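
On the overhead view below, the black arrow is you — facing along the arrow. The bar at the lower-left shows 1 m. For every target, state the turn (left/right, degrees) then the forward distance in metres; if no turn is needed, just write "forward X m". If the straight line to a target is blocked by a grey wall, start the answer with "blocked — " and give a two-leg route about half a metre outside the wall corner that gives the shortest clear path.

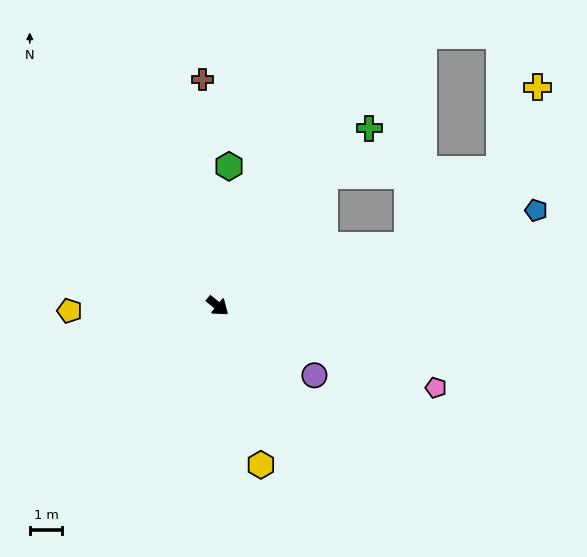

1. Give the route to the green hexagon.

turn left 124°, forward 4.3 m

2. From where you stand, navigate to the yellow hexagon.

turn right 36°, forward 5.1 m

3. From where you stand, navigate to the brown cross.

turn left 133°, forward 7.0 m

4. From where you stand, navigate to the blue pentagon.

turn left 56°, forward 10.2 m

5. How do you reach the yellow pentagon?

turn right 139°, forward 4.6 m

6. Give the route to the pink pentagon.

turn left 18°, forward 7.2 m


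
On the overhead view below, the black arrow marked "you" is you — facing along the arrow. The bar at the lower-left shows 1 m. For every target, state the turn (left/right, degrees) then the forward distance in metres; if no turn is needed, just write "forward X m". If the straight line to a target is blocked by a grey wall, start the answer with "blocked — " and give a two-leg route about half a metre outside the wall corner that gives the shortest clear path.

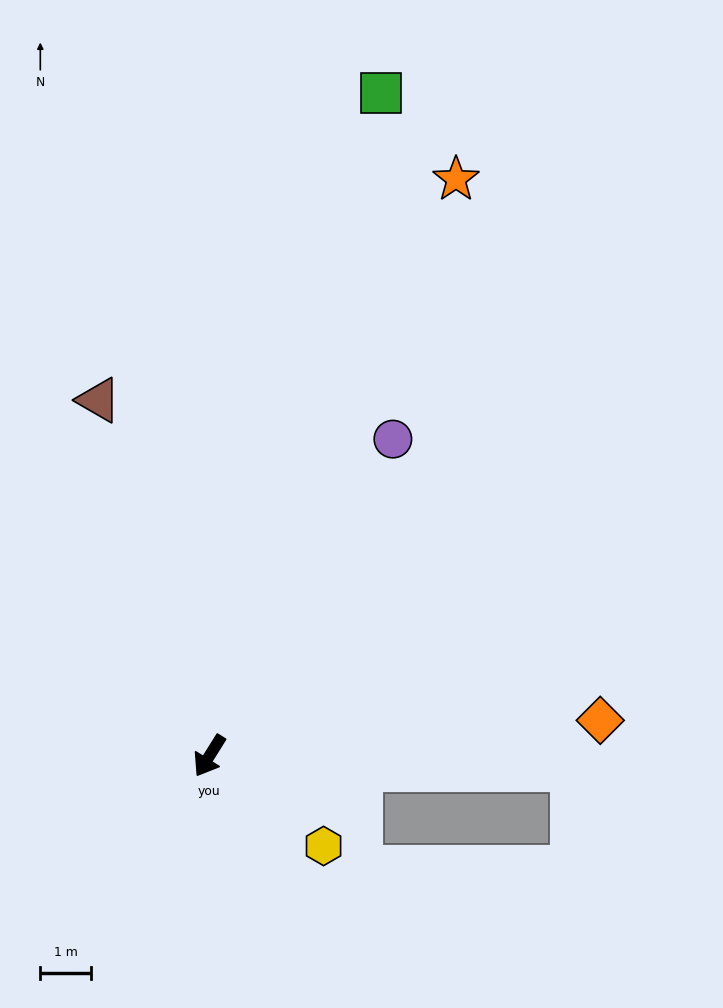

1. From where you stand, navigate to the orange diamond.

turn left 127°, forward 7.7 m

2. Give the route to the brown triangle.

turn right 131°, forward 7.4 m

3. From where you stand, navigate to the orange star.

turn right 171°, forward 12.4 m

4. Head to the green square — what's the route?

turn right 162°, forward 13.5 m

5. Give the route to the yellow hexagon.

turn left 84°, forward 2.9 m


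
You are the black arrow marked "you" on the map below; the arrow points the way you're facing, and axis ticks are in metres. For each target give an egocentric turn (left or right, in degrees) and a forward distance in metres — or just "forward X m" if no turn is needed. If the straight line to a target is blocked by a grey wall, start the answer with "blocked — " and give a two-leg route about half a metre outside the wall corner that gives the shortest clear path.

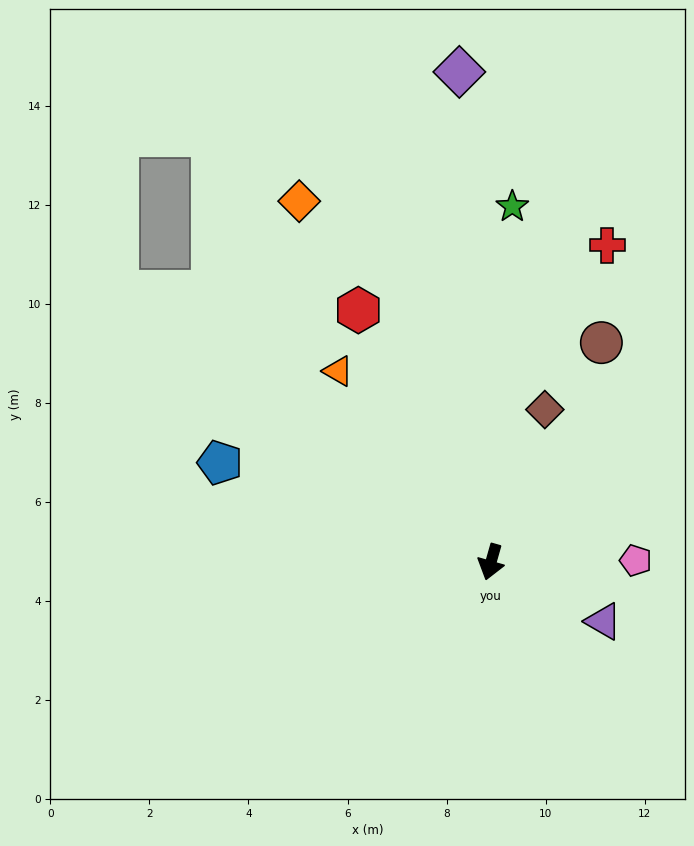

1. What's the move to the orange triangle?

turn right 125°, forward 4.9 m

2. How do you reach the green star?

turn right 168°, forward 7.2 m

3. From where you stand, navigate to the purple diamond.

turn right 160°, forward 9.9 m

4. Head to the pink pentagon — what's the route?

turn left 106°, forward 2.9 m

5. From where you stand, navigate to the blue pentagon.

turn right 94°, forward 5.8 m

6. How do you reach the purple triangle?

turn left 78°, forward 2.6 m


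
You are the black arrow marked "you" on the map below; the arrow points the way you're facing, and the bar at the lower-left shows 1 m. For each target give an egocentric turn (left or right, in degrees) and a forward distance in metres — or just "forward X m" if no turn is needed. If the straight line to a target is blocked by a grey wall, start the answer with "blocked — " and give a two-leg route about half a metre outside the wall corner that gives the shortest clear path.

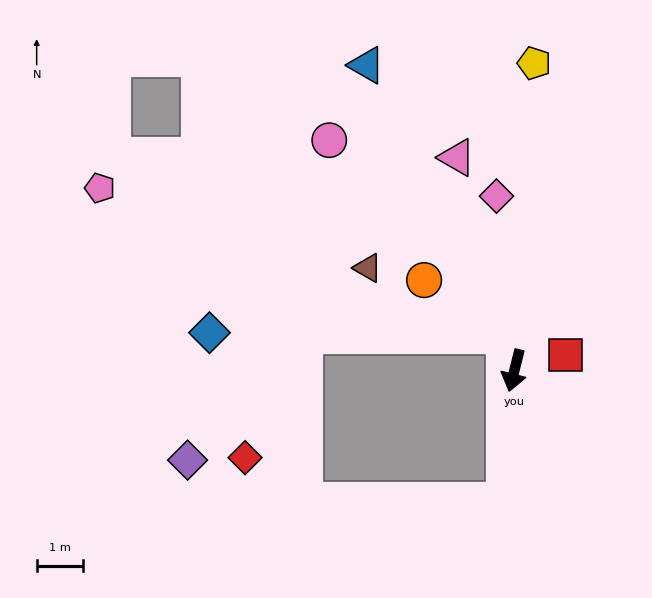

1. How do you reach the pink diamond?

turn right 160°, forward 3.8 m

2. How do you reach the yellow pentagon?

turn right 170°, forward 6.7 m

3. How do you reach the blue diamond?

blocked — turn right 153°, forward 0.8 m, then turn left 77°, forward 6.5 m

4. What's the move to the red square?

turn left 121°, forward 1.2 m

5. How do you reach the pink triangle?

turn right 151°, forward 4.8 m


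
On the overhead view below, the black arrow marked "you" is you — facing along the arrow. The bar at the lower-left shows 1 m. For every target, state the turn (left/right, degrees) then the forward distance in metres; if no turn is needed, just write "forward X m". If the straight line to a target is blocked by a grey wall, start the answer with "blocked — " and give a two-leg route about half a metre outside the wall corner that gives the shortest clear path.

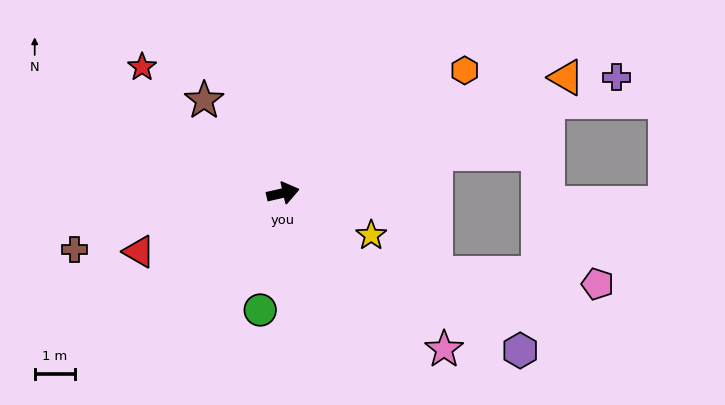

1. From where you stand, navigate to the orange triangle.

turn left 9°, forward 7.6 m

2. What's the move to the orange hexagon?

turn left 21°, forward 5.4 m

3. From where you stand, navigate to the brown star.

turn left 117°, forward 3.0 m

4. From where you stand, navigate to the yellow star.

turn right 38°, forward 2.4 m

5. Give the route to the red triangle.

turn right 171°, forward 3.8 m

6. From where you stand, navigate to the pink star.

turn right 57°, forward 5.5 m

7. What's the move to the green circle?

turn right 114°, forward 2.9 m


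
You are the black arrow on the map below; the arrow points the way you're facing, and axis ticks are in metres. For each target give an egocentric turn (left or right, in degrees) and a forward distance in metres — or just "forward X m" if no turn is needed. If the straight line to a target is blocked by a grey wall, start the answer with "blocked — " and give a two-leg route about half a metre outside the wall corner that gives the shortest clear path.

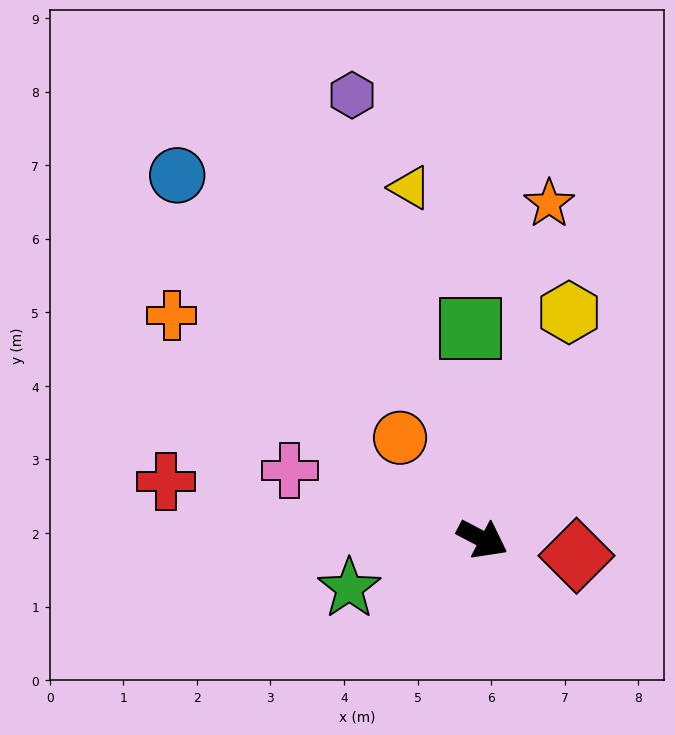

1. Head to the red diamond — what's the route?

turn left 18°, forward 1.3 m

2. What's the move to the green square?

turn left 121°, forward 2.9 m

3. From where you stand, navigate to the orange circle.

turn left 157°, forward 1.8 m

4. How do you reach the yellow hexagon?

turn left 97°, forward 3.3 m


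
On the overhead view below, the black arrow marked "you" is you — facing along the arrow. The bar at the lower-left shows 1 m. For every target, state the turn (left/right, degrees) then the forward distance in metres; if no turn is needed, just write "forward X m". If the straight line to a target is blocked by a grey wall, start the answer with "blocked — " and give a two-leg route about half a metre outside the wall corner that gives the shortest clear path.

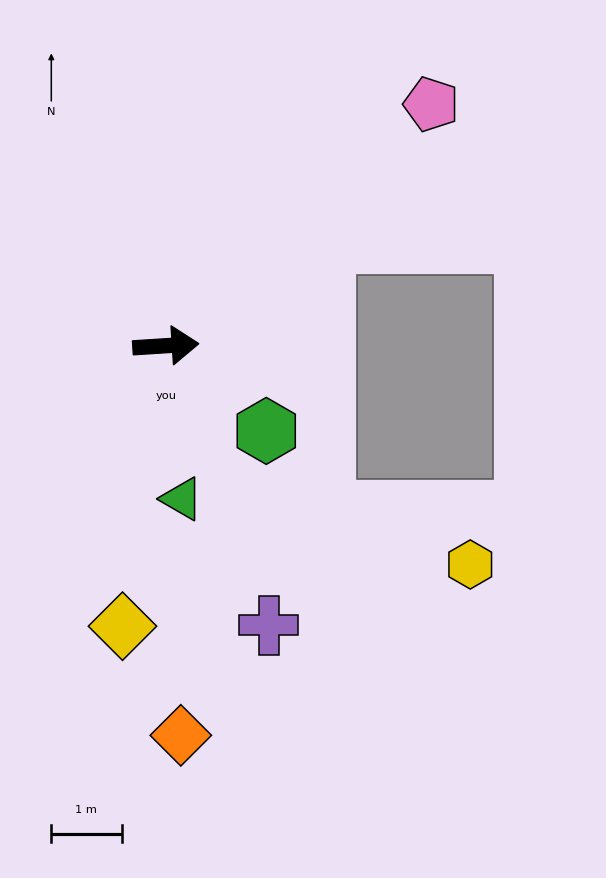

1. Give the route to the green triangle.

turn right 88°, forward 2.2 m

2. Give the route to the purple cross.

turn right 73°, forward 4.2 m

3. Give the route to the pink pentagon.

turn left 39°, forward 5.1 m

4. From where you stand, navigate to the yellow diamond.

turn right 102°, forward 4.0 m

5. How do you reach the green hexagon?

turn right 44°, forward 1.9 m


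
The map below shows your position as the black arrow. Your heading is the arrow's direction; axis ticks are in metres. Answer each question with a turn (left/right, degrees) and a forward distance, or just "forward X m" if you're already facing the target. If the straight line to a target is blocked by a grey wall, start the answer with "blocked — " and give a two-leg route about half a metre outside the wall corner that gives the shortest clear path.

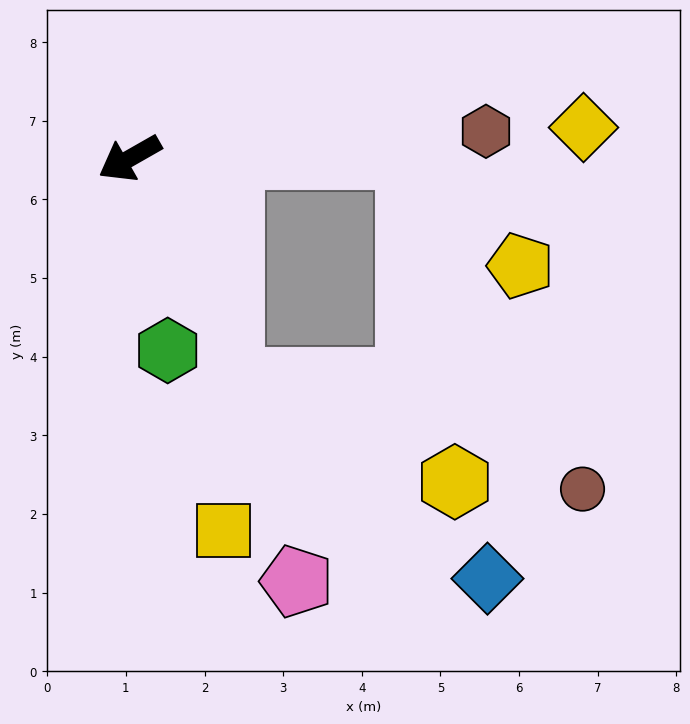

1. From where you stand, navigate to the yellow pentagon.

blocked — turn left 151°, forward 3.6 m, then turn right 46°, forward 2.0 m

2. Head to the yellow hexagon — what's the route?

blocked — turn left 151°, forward 3.6 m, then turn right 83°, forward 4.2 m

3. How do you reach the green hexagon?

turn left 71°, forward 2.5 m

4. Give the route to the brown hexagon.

turn left 155°, forward 4.5 m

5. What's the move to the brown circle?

blocked — turn left 151°, forward 3.6 m, then turn right 63°, forward 4.8 m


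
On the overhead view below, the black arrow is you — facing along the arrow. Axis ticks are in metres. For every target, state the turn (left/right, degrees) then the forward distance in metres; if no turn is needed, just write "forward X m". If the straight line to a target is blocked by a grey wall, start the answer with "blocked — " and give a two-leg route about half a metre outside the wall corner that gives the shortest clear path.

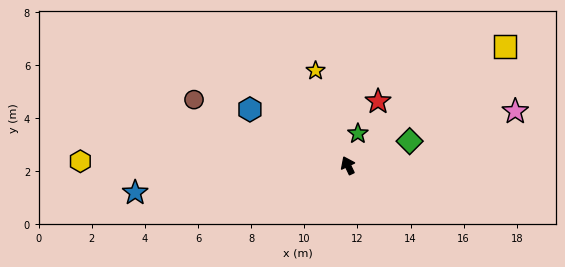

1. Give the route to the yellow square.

turn right 78°, forward 7.4 m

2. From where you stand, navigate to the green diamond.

turn right 94°, forward 2.5 m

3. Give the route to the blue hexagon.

turn left 35°, forward 4.2 m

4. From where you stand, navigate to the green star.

turn right 43°, forward 1.3 m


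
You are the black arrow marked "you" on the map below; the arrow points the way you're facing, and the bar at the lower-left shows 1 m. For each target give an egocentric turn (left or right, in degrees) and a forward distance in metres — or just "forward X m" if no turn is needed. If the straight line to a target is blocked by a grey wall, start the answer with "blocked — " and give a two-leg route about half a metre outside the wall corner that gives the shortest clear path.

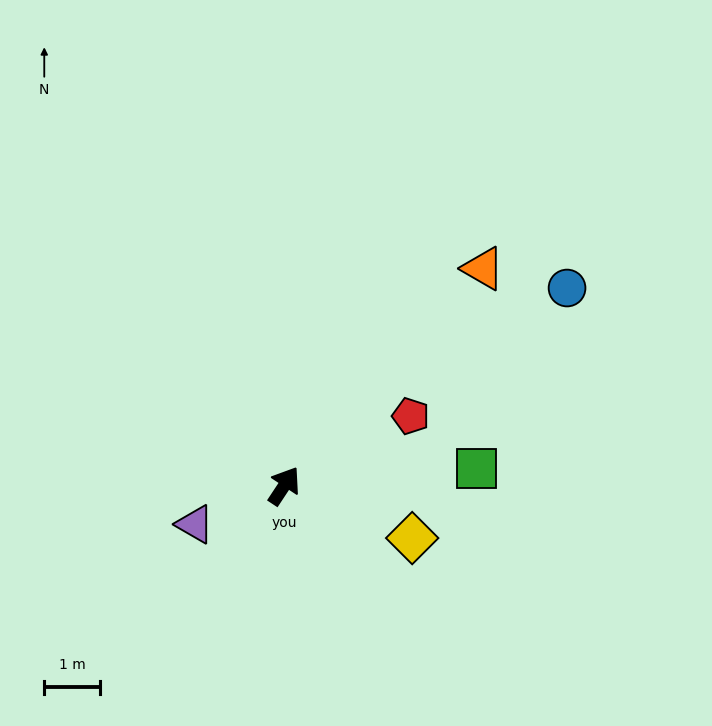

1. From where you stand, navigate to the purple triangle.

turn left 147°, forward 1.8 m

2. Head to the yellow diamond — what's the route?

turn right 79°, forward 2.5 m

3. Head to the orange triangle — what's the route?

turn right 9°, forward 5.3 m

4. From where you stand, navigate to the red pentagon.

turn right 28°, forward 2.6 m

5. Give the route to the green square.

turn right 51°, forward 3.5 m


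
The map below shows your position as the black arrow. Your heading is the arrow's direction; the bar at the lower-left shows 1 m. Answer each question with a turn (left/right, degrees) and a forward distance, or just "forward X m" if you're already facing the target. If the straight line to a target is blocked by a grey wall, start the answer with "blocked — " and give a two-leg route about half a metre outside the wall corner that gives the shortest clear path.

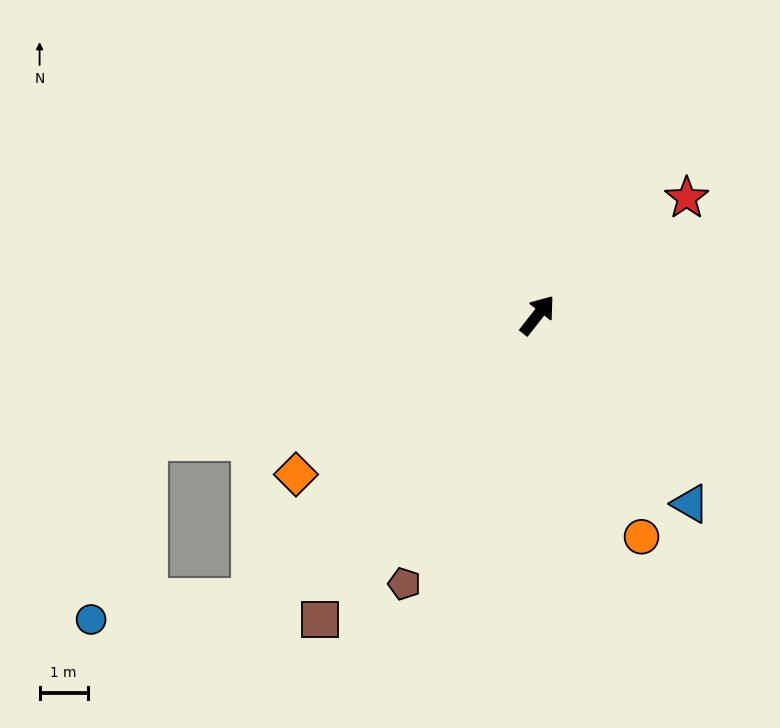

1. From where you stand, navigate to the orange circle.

turn right 117°, forward 5.1 m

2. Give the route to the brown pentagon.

turn right 168°, forward 6.3 m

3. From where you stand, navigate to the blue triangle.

turn right 103°, forward 5.1 m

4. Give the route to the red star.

turn right 14°, forward 4.0 m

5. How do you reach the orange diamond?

turn left 162°, forward 6.0 m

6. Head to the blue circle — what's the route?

blocked — turn left 173°, forward 8.4 m, then turn right 37°, forward 3.4 m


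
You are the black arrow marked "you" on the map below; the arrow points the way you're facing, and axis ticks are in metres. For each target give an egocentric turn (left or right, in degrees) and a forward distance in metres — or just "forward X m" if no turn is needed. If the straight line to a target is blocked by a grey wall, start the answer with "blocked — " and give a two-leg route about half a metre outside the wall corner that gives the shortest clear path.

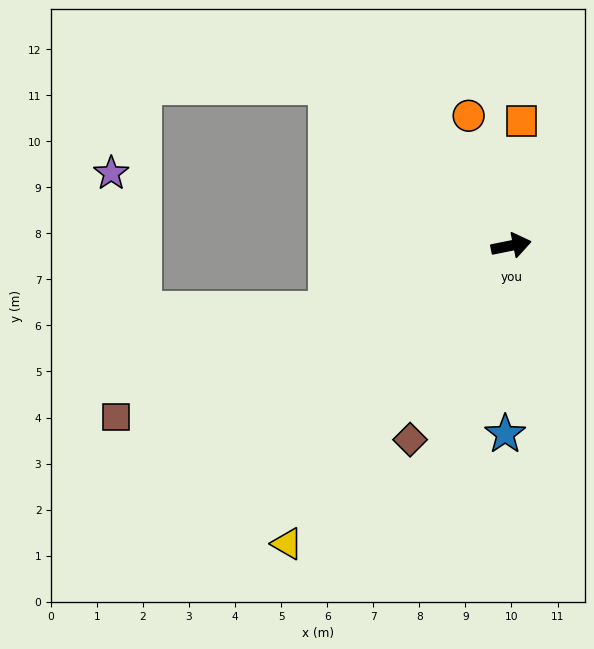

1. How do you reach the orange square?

turn left 74°, forward 2.7 m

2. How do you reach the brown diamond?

turn right 129°, forward 4.7 m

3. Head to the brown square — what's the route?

turn right 168°, forward 9.3 m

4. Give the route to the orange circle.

turn left 97°, forward 3.0 m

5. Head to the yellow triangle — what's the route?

turn right 138°, forward 8.1 m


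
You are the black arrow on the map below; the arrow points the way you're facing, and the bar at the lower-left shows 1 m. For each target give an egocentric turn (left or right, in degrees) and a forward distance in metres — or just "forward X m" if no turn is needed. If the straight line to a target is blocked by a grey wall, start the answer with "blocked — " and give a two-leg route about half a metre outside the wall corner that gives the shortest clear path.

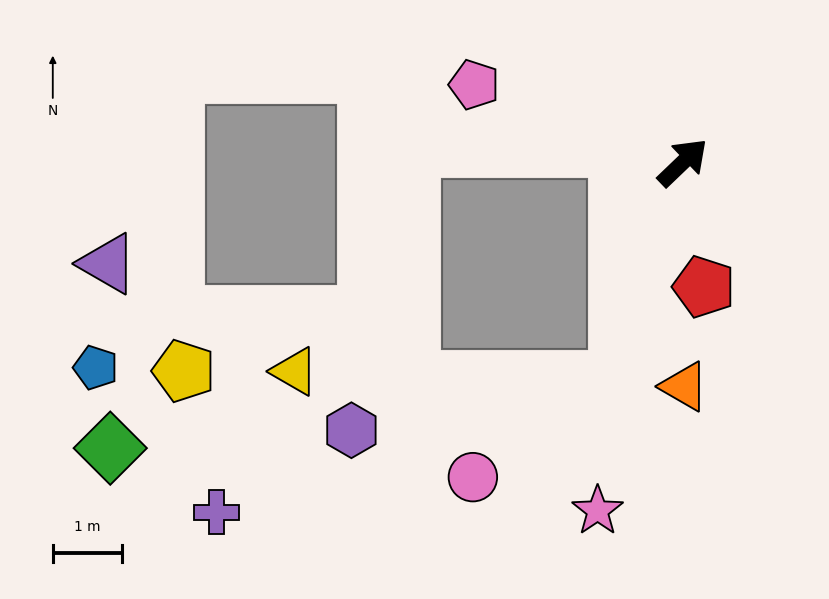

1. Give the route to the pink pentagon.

turn left 116°, forward 3.2 m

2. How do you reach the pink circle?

blocked — turn right 150°, forward 3.3 m, then turn right 40°, forward 2.5 m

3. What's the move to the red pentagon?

turn right 124°, forward 1.8 m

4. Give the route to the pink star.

turn right 148°, forward 5.2 m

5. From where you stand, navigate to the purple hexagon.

blocked — turn right 150°, forward 3.3 m, then turn right 63°, forward 3.9 m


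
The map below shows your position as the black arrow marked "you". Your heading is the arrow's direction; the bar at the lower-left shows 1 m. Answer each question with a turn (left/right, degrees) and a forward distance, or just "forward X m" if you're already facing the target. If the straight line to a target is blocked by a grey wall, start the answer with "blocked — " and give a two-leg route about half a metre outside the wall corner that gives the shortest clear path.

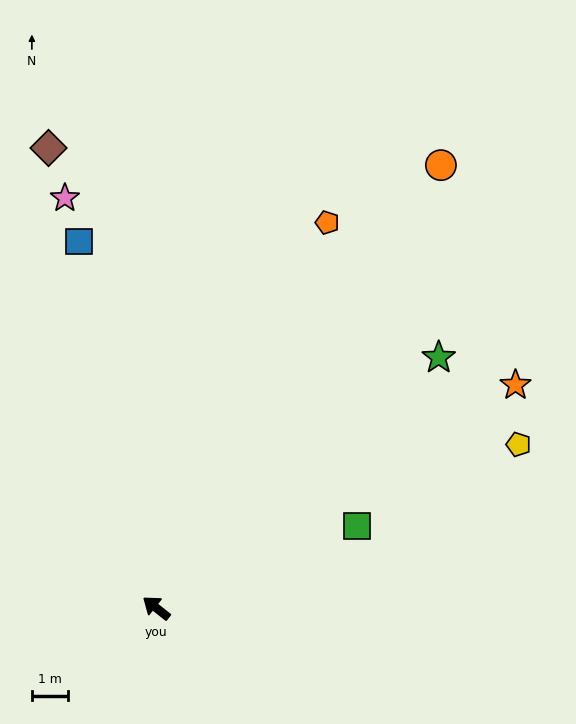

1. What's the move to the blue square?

turn right 40°, forward 10.2 m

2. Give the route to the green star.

turn right 100°, forward 10.3 m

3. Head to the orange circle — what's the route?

turn right 84°, forward 14.4 m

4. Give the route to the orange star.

turn right 110°, forward 11.6 m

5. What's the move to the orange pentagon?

turn right 76°, forward 11.5 m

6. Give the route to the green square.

turn right 120°, forward 5.9 m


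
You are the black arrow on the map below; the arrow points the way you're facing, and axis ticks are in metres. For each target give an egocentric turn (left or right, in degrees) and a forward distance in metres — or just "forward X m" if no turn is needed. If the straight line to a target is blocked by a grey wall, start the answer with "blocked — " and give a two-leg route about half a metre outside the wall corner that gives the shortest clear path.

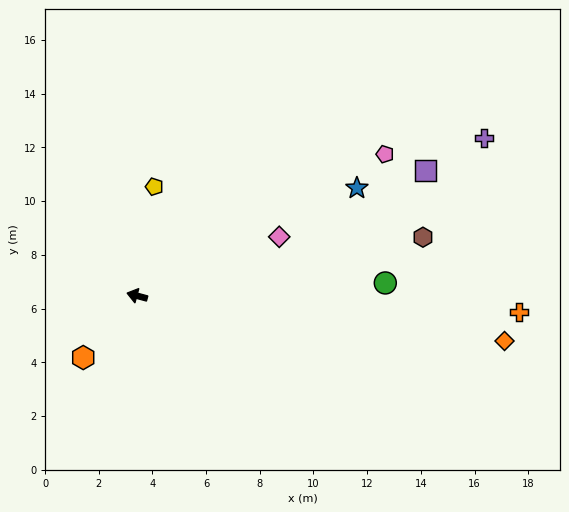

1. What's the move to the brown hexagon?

turn right 153°, forward 10.9 m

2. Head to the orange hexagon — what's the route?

turn left 64°, forward 3.1 m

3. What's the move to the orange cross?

turn right 167°, forward 14.2 m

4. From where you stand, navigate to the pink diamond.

turn right 142°, forward 5.7 m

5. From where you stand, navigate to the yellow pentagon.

turn right 84°, forward 4.1 m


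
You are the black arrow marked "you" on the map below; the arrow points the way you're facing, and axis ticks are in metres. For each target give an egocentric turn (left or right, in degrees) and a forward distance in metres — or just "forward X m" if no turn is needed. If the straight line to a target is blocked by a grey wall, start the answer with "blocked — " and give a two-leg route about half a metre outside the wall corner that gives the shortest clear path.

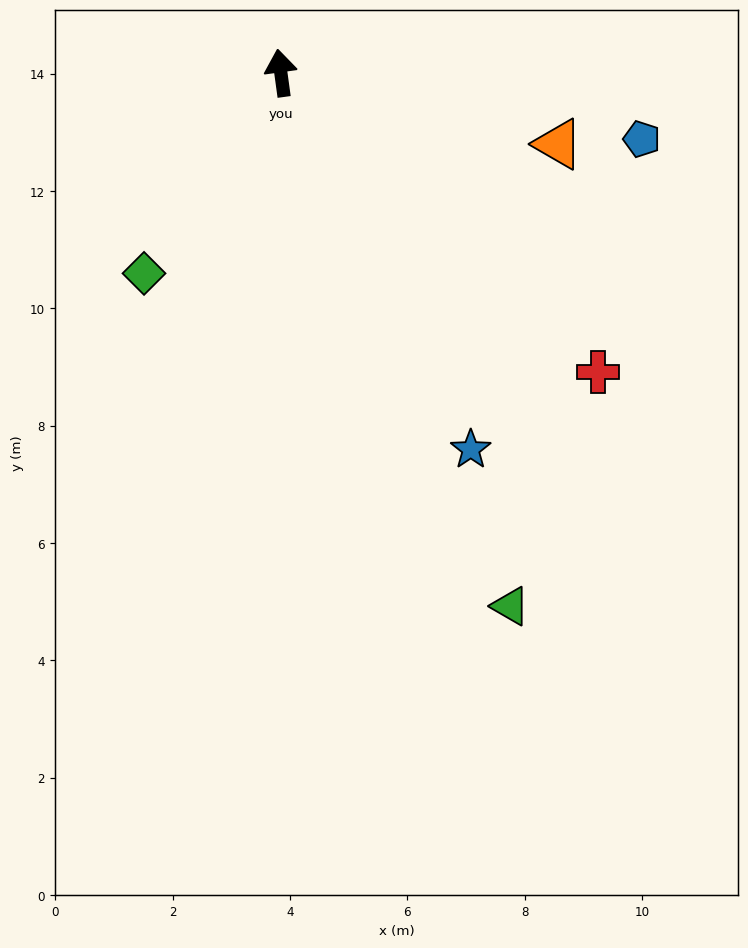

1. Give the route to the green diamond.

turn left 138°, forward 4.1 m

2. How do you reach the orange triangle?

turn right 112°, forward 4.9 m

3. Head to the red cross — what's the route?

turn right 141°, forward 7.4 m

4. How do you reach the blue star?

turn right 161°, forward 7.2 m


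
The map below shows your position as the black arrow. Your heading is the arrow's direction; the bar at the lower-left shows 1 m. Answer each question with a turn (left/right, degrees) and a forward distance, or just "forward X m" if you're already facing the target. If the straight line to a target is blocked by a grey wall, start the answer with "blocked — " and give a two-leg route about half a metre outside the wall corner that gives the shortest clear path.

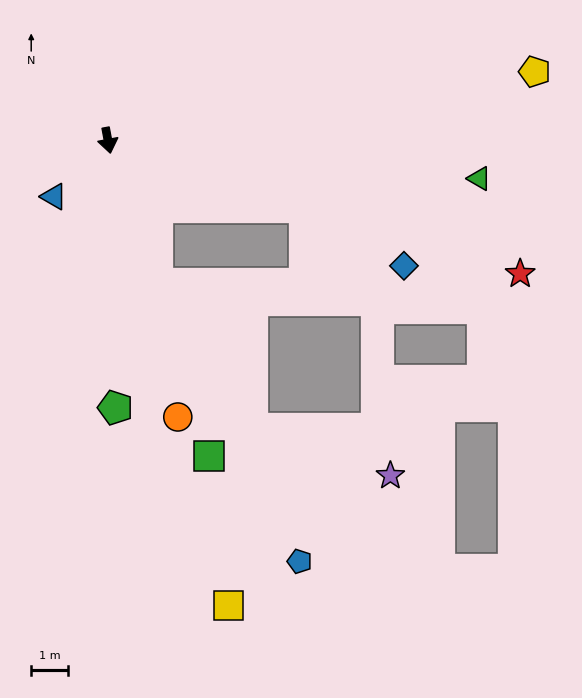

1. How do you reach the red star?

turn left 61°, forward 11.7 m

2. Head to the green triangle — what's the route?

turn left 74°, forward 10.1 m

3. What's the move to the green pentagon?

turn right 9°, forward 7.2 m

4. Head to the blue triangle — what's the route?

turn right 55°, forward 2.1 m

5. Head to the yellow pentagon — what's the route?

turn left 89°, forward 11.7 m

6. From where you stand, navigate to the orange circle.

turn left 4°, forward 7.7 m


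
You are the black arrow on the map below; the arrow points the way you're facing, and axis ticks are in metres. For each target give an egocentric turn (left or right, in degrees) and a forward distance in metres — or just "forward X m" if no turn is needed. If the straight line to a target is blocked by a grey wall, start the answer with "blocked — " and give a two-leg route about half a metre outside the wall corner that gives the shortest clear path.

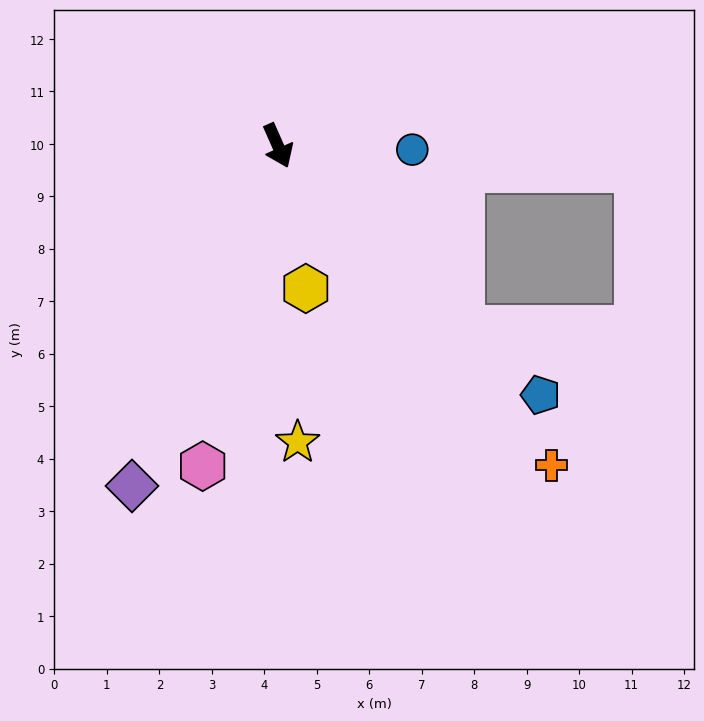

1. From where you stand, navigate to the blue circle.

turn left 64°, forward 2.6 m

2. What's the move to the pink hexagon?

turn right 37°, forward 6.3 m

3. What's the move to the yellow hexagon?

turn right 13°, forward 2.8 m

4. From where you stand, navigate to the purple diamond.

turn right 47°, forward 7.1 m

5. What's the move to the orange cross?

turn left 17°, forward 8.0 m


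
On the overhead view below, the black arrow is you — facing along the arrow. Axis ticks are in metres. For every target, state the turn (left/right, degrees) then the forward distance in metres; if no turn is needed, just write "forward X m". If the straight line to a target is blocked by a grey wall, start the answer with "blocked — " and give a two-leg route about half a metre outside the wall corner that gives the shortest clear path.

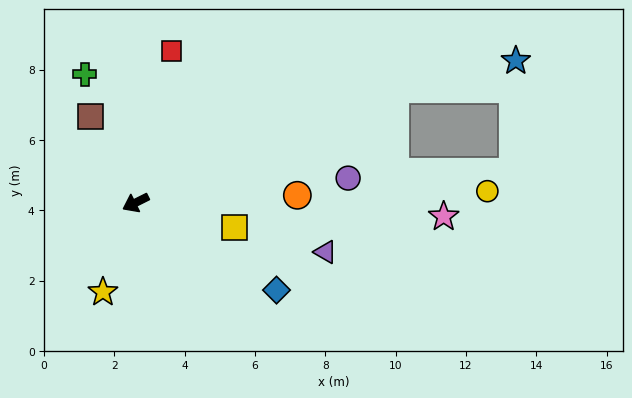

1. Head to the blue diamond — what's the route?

turn left 122°, forward 4.7 m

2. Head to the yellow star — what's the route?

turn left 43°, forward 2.7 m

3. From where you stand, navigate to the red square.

turn right 130°, forward 4.4 m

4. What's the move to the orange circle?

turn left 156°, forward 4.6 m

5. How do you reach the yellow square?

turn left 139°, forward 2.9 m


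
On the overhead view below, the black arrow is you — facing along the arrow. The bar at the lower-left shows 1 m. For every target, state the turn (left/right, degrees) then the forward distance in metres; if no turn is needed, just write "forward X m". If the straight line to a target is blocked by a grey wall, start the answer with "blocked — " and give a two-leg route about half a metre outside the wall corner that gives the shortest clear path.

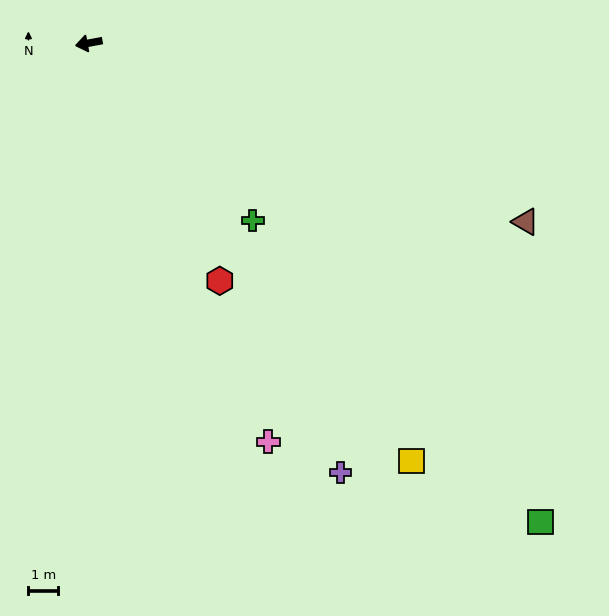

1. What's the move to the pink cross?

turn left 104°, forward 14.5 m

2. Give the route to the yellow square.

turn left 117°, forward 17.6 m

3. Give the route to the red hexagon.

turn left 108°, forward 9.0 m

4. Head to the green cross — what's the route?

turn left 122°, forward 8.0 m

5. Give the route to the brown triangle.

turn left 147°, forward 15.7 m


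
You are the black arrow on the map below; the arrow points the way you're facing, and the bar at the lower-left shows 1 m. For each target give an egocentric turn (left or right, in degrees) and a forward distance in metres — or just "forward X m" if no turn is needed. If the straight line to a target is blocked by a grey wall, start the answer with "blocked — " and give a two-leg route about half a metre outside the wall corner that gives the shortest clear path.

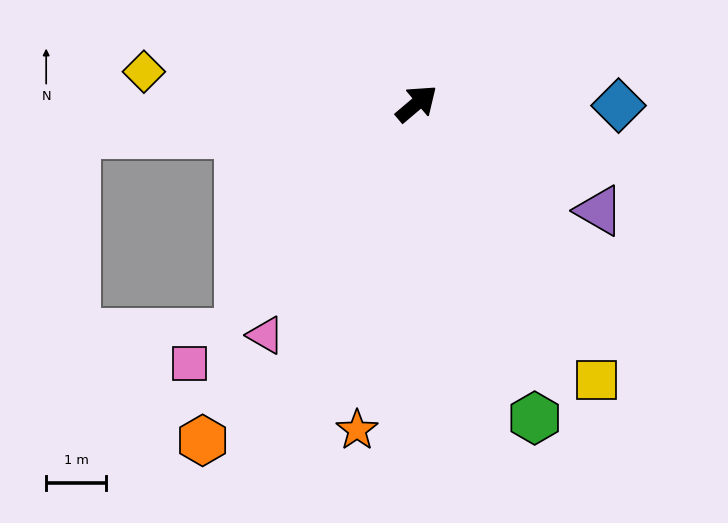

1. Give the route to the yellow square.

turn right 97°, forward 5.5 m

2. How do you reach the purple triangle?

turn right 71°, forward 3.5 m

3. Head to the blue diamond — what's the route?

turn right 41°, forward 3.4 m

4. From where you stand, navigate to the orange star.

turn right 141°, forward 5.6 m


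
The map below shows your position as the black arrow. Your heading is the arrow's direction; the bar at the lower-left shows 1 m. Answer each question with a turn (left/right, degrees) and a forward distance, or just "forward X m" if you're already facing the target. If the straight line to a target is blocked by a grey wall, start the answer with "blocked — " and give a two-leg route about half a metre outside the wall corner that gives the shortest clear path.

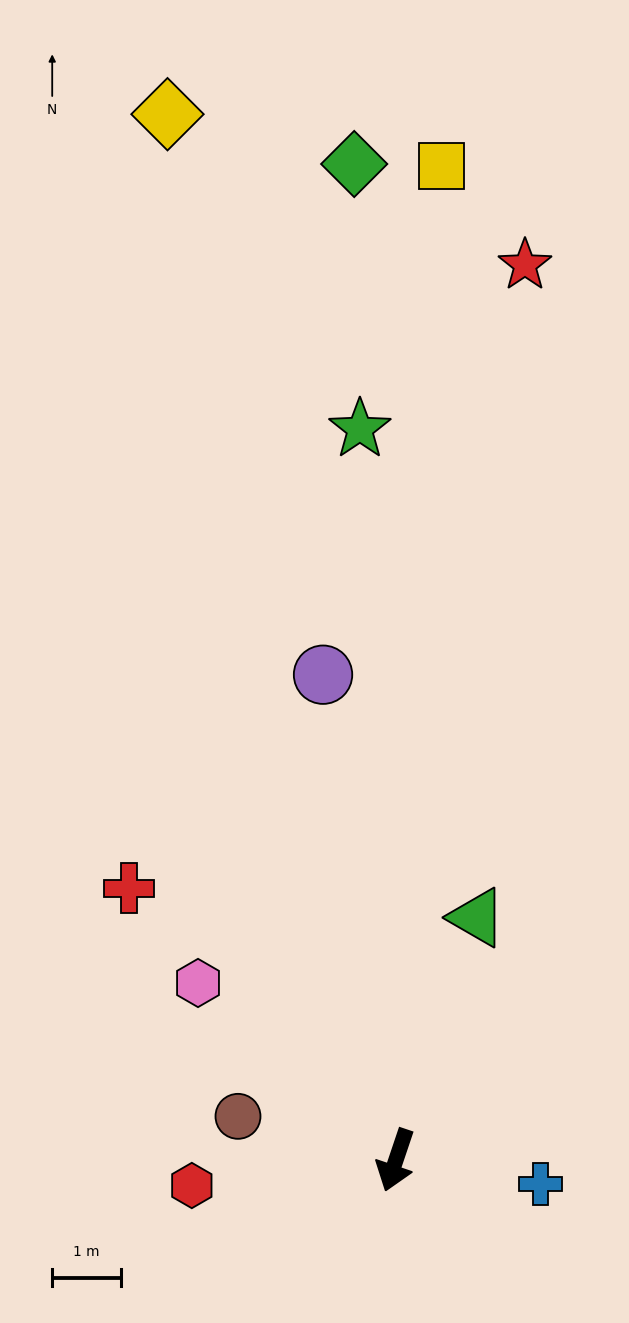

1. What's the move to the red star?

turn right 170°, forward 13.2 m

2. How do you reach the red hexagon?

turn right 64°, forward 3.0 m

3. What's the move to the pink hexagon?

turn right 113°, forward 3.9 m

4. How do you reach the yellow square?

turn right 164°, forward 14.5 m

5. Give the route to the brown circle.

turn right 87°, forward 2.4 m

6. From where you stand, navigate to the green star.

turn right 159°, forward 10.6 m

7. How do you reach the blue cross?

turn left 99°, forward 2.1 m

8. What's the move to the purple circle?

turn right 153°, forward 7.1 m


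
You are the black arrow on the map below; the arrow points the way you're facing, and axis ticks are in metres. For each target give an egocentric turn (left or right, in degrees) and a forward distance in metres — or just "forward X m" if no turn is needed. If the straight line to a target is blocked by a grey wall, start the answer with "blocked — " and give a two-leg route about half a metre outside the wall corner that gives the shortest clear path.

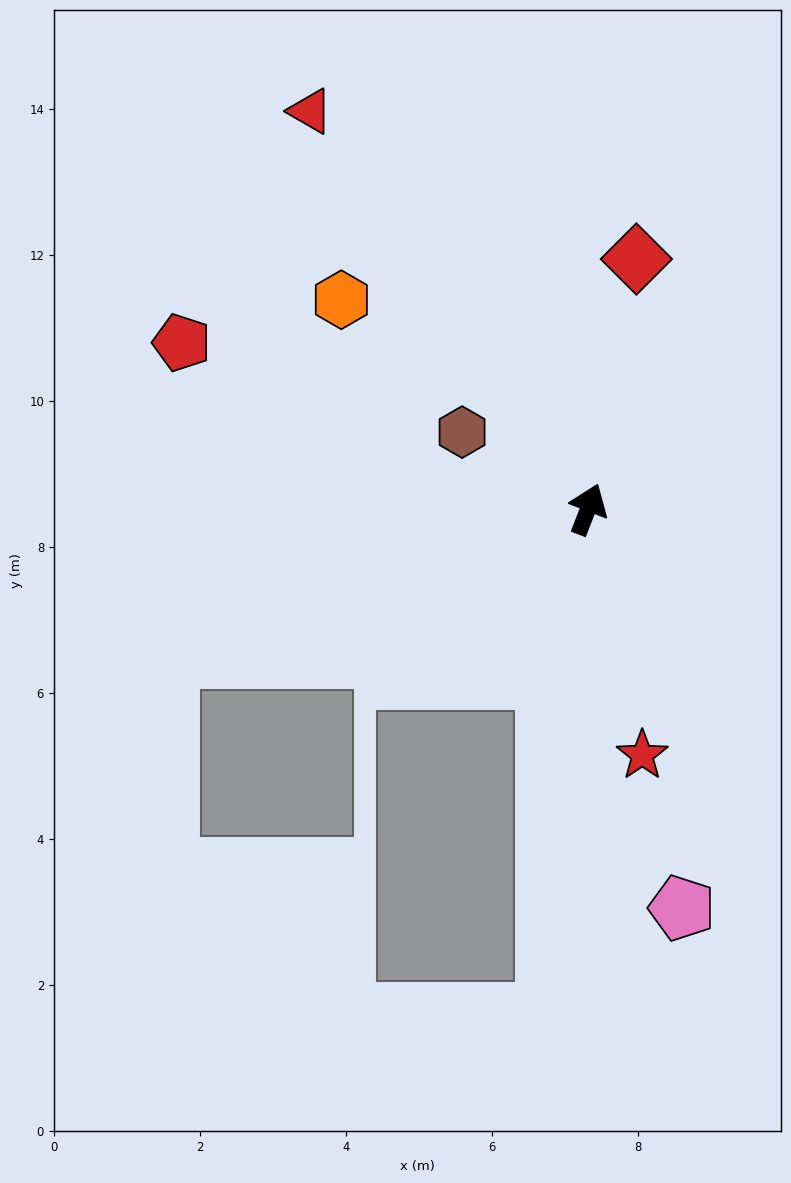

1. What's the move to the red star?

turn right 146°, forward 3.4 m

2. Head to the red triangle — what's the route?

turn left 56°, forward 6.6 m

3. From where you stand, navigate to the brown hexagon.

turn left 80°, forward 2.0 m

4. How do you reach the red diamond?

turn left 10°, forward 3.5 m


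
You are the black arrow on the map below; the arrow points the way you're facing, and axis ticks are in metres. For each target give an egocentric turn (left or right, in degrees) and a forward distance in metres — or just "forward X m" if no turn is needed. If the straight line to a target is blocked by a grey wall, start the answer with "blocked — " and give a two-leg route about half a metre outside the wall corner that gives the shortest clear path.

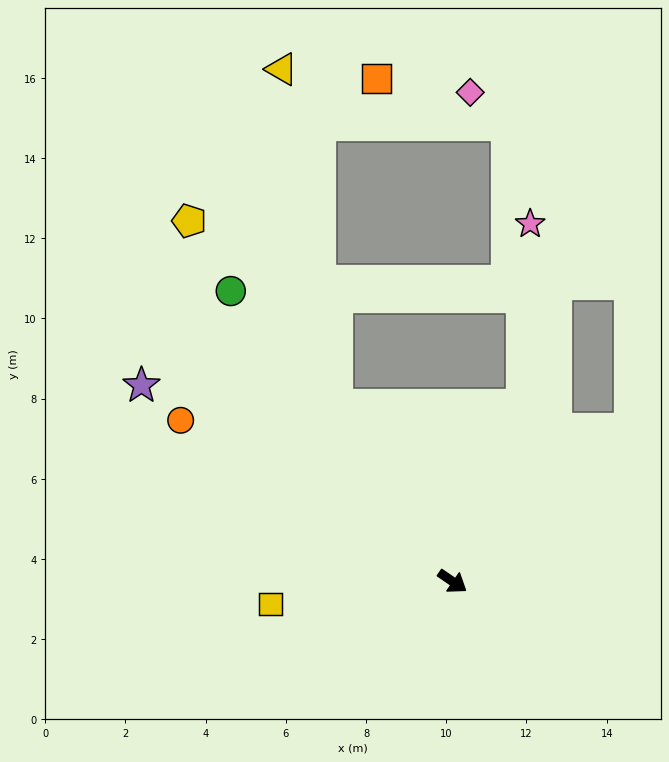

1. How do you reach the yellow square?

turn right 139°, forward 4.6 m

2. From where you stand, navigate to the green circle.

turn left 162°, forward 9.1 m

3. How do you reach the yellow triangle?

blocked — turn left 158°, forward 5.3 m, then turn right 24°, forward 8.5 m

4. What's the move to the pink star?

blocked — turn left 103°, forward 4.7 m, then turn left 19°, forward 4.5 m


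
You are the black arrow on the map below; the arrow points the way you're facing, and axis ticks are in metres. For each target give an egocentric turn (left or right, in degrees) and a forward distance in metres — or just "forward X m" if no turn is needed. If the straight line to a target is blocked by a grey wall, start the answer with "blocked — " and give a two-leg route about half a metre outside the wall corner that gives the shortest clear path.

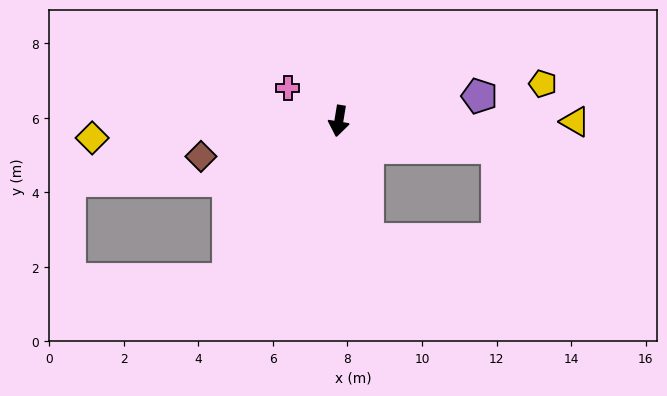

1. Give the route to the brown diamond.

turn right 66°, forward 3.8 m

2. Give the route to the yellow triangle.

turn left 99°, forward 6.3 m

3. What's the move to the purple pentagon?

turn left 109°, forward 3.8 m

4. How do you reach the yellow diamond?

turn right 77°, forward 6.6 m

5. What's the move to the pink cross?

turn right 114°, forward 1.6 m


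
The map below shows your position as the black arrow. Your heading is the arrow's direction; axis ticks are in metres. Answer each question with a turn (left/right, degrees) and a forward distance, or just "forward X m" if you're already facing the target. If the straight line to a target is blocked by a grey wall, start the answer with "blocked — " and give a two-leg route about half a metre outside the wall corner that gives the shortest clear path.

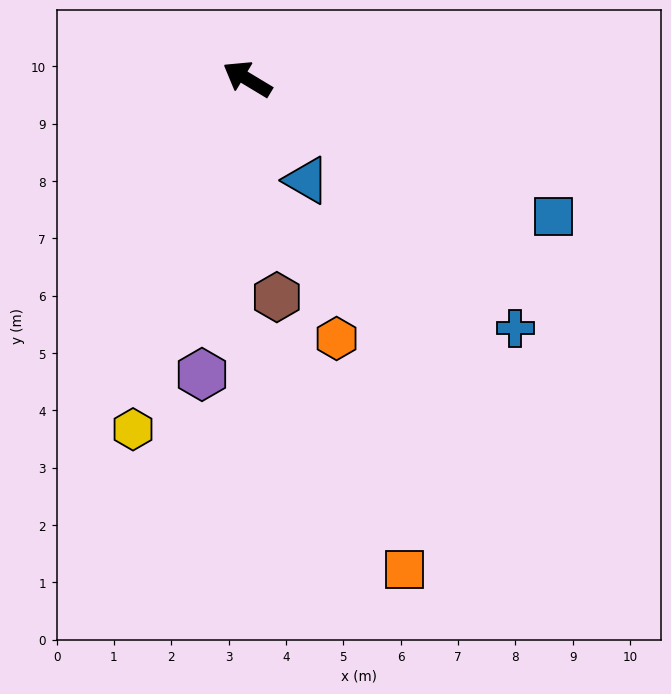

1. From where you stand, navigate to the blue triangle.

turn left 151°, forward 2.0 m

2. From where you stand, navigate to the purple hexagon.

turn left 112°, forward 5.2 m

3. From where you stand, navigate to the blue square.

turn right 173°, forward 5.9 m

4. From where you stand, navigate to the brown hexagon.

turn left 129°, forward 3.8 m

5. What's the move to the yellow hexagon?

turn left 103°, forward 6.4 m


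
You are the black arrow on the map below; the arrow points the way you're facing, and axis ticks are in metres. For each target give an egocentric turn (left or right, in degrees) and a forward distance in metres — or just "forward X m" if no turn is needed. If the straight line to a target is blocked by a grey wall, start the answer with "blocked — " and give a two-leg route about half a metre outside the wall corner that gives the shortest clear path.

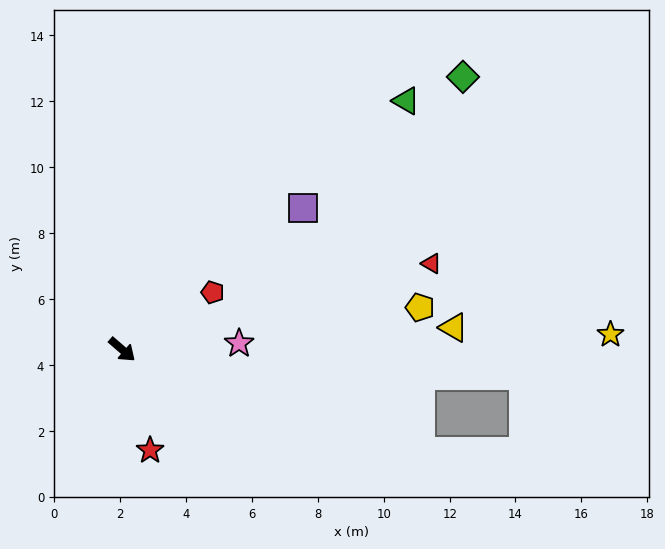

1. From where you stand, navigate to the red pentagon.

turn left 73°, forward 3.3 m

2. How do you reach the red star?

turn right 34°, forward 3.2 m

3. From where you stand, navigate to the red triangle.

turn left 56°, forward 9.7 m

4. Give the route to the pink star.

turn left 44°, forward 3.6 m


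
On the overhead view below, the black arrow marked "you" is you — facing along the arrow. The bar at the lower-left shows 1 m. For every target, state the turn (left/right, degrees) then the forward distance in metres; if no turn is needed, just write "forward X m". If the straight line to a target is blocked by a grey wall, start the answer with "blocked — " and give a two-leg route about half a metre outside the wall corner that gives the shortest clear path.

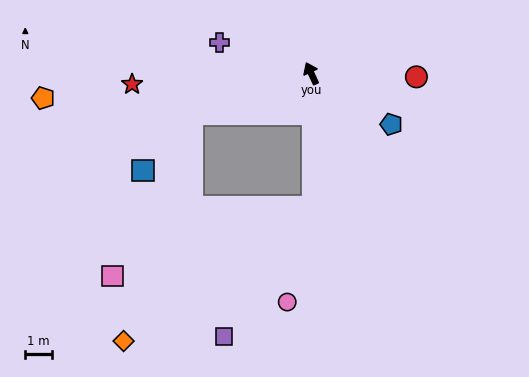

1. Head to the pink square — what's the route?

blocked — turn left 84°, forward 4.7 m, then turn left 45°, forward 6.8 m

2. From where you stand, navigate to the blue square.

blocked — turn left 84°, forward 4.7 m, then turn left 30°, forward 2.8 m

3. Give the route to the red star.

turn left 69°, forward 6.7 m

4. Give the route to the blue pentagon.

turn right 147°, forward 3.6 m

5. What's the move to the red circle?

turn right 117°, forward 4.0 m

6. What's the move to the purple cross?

turn left 46°, forward 3.6 m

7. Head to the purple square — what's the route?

blocked — turn left 156°, forward 5.0 m, then turn right 35°, forward 5.9 m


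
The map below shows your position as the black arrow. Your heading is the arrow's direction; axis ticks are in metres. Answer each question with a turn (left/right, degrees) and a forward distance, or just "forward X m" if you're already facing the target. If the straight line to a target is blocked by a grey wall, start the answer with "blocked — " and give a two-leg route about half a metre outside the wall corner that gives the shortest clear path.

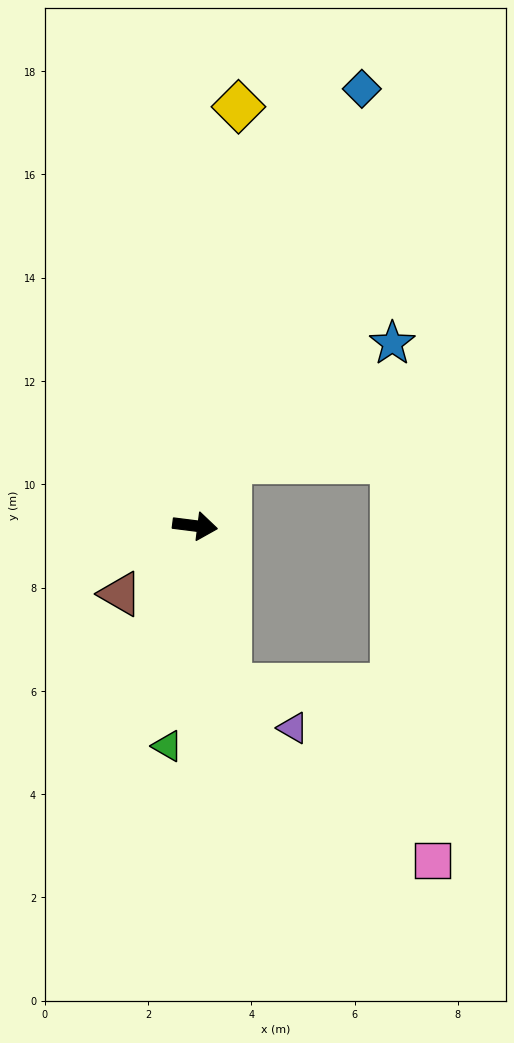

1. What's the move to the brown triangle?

turn right 130°, forward 2.0 m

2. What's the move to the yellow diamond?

turn left 91°, forward 8.2 m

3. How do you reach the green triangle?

turn right 90°, forward 4.3 m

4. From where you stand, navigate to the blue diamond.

turn left 76°, forward 9.1 m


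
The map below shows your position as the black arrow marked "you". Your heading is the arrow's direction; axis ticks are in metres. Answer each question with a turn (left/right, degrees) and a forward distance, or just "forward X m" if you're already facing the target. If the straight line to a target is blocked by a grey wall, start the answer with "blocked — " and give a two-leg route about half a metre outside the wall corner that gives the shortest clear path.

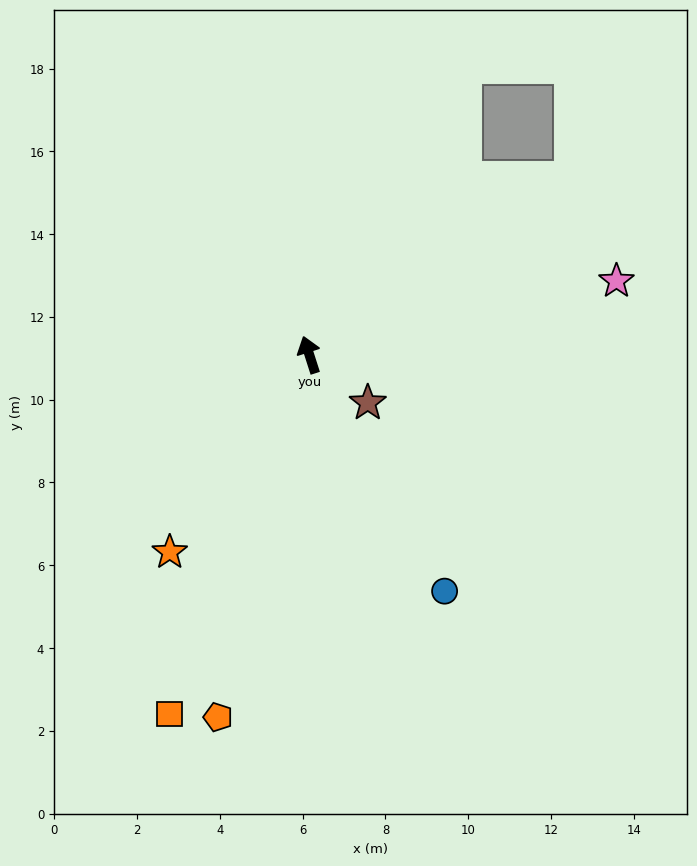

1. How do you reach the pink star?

turn right 94°, forward 7.6 m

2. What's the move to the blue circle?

turn right 168°, forward 6.6 m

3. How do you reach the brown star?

turn right 147°, forward 1.8 m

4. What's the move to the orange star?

turn left 127°, forward 5.8 m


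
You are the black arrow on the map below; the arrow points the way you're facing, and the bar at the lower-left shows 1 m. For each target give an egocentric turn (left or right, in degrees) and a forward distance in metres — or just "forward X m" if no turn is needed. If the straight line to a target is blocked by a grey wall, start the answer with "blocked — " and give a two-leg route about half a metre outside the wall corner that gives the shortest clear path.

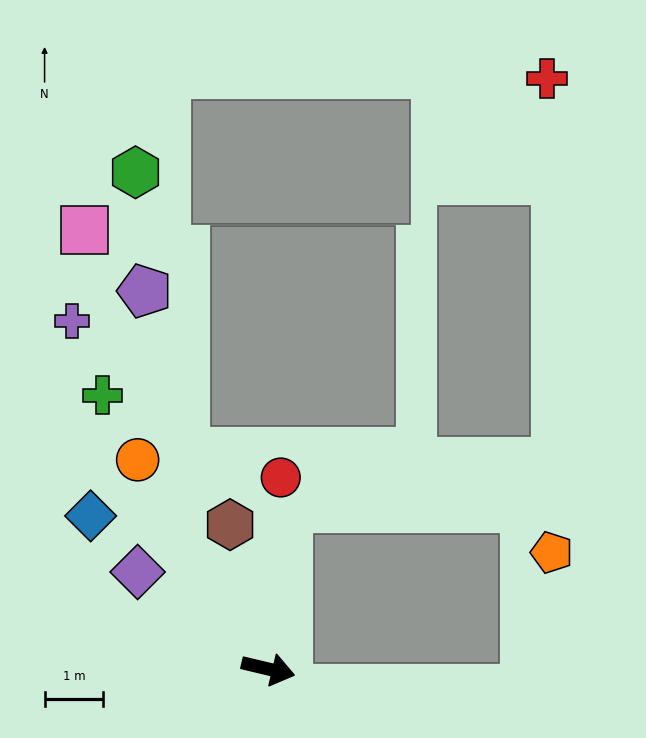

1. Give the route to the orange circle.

turn left 135°, forward 4.2 m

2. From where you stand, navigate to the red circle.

turn left 100°, forward 3.3 m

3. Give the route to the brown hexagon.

turn left 118°, forward 2.5 m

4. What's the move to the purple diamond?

turn left 157°, forward 2.8 m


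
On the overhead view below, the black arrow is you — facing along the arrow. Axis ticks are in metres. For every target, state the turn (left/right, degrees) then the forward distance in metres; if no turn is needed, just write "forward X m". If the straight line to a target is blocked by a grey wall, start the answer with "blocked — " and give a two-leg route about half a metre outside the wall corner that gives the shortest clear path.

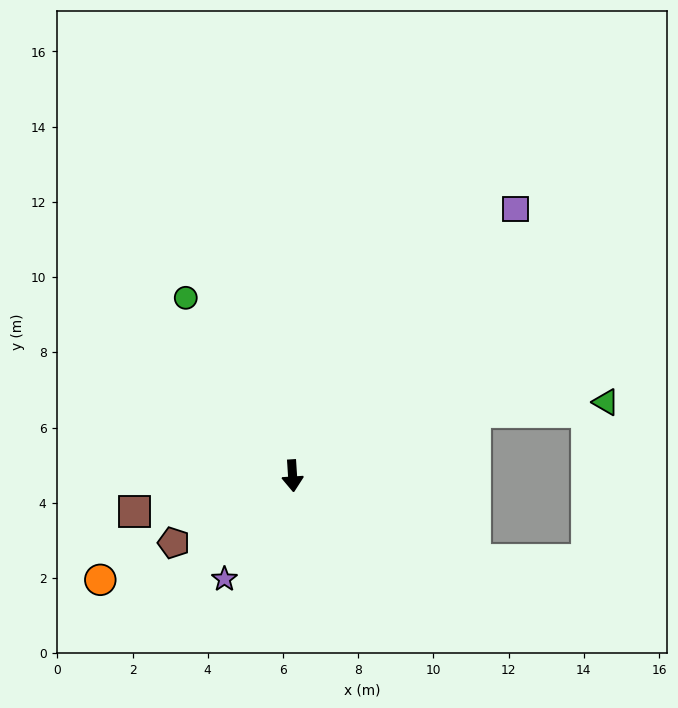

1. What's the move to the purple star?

turn right 37°, forward 3.3 m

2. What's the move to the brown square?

turn right 81°, forward 4.3 m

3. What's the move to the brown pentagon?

turn right 64°, forward 3.6 m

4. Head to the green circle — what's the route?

turn right 153°, forward 5.5 m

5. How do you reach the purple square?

turn left 136°, forward 9.2 m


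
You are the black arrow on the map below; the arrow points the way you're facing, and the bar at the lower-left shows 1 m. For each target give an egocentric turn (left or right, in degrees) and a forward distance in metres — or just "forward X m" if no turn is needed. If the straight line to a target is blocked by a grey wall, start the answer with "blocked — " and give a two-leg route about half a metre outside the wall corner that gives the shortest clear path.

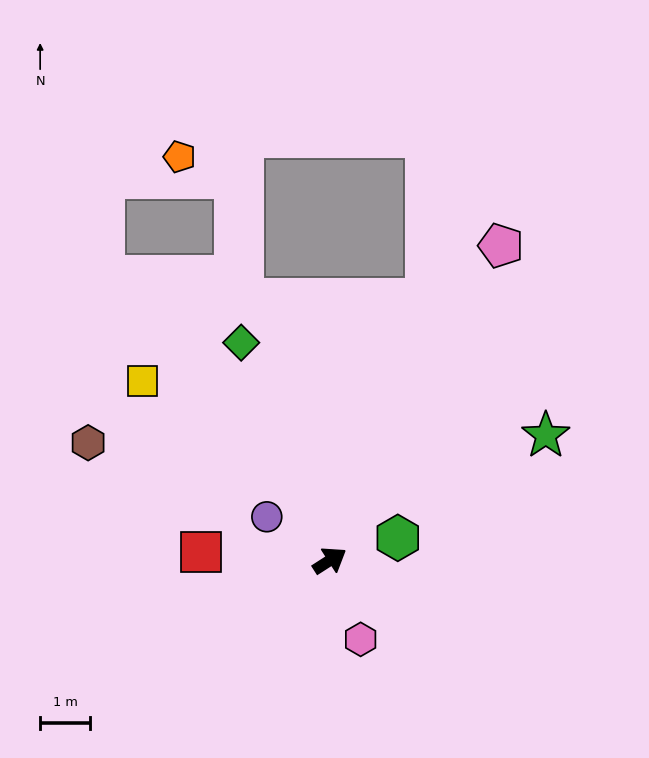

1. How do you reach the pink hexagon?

turn right 101°, forward 1.7 m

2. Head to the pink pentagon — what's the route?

turn left 29°, forward 7.2 m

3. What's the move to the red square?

turn left 143°, forward 2.6 m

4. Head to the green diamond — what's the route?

turn left 79°, forward 4.7 m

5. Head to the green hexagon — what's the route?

turn right 14°, forward 1.4 m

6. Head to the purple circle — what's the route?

turn left 113°, forward 1.5 m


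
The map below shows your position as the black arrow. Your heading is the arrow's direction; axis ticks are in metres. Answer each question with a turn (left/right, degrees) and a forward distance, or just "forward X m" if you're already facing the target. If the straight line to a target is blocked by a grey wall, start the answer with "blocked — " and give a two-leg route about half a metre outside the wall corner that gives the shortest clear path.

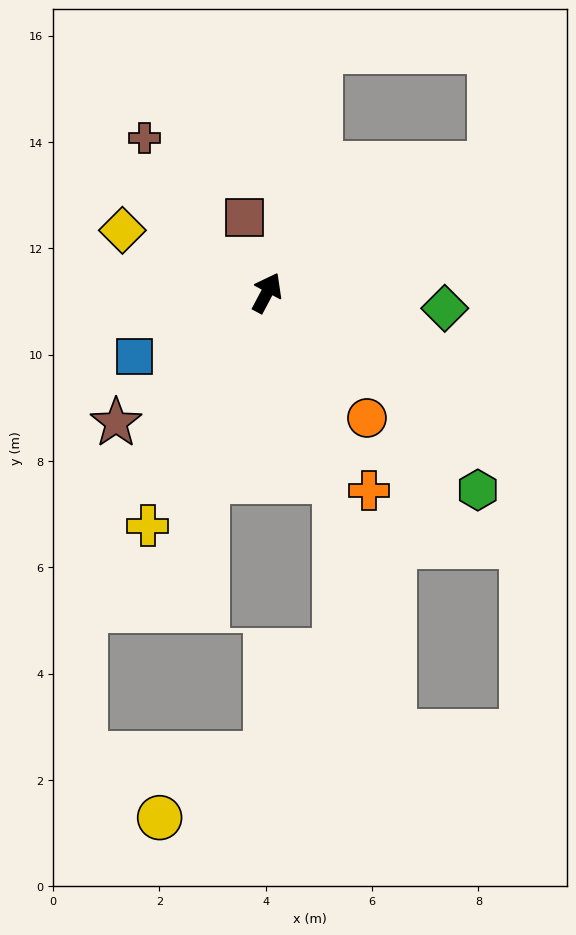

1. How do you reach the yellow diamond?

turn left 95°, forward 3.0 m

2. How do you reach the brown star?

turn left 159°, forward 3.7 m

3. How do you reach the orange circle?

turn right 113°, forward 3.0 m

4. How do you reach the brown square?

turn left 45°, forward 1.5 m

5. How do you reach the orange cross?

turn right 125°, forward 4.2 m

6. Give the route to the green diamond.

turn right 67°, forward 3.4 m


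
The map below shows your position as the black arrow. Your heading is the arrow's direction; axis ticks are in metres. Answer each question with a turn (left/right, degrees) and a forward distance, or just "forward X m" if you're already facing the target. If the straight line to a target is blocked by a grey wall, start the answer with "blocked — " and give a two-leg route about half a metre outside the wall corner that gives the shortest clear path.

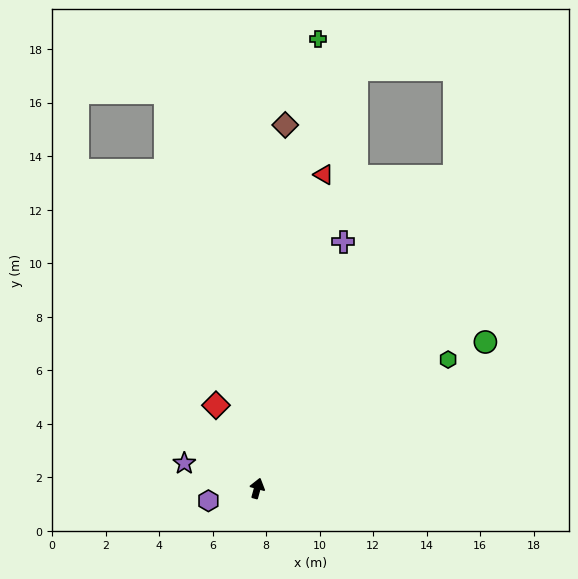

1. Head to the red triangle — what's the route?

turn left 3°, forward 12.0 m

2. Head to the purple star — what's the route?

turn left 87°, forward 2.9 m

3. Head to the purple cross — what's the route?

turn right 4°, forward 9.8 m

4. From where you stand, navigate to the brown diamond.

turn left 11°, forward 13.6 m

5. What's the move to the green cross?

turn left 8°, forward 16.9 m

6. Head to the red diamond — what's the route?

turn left 42°, forward 3.5 m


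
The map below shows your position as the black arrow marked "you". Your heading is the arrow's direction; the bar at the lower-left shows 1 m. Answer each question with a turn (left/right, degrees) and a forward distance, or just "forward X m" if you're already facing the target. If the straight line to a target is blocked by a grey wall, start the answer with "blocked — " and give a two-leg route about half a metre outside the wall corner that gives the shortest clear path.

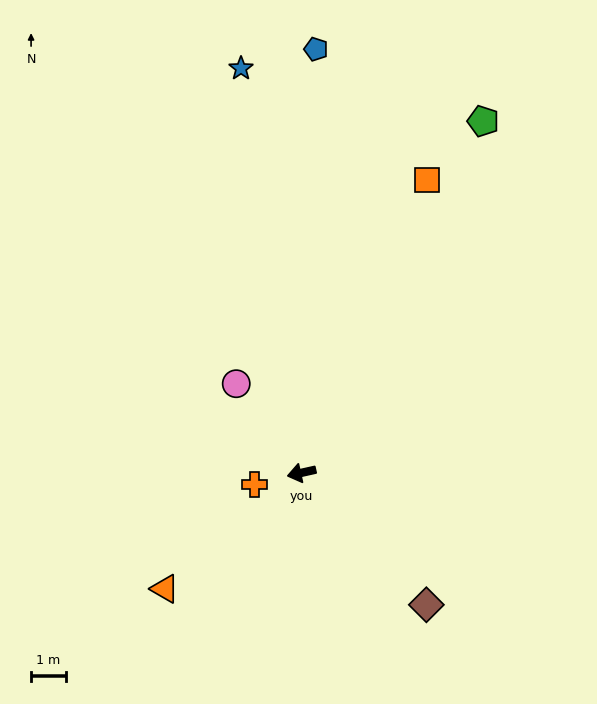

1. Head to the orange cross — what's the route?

forward 1.4 m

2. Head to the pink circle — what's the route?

turn right 66°, forward 3.2 m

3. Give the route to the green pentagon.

turn right 130°, forward 11.3 m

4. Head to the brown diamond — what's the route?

turn left 121°, forward 5.2 m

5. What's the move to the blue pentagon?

turn right 105°, forward 12.1 m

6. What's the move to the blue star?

turn right 94°, forward 11.7 m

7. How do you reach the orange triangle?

turn left 28°, forward 5.1 m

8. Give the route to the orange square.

turn right 126°, forward 9.1 m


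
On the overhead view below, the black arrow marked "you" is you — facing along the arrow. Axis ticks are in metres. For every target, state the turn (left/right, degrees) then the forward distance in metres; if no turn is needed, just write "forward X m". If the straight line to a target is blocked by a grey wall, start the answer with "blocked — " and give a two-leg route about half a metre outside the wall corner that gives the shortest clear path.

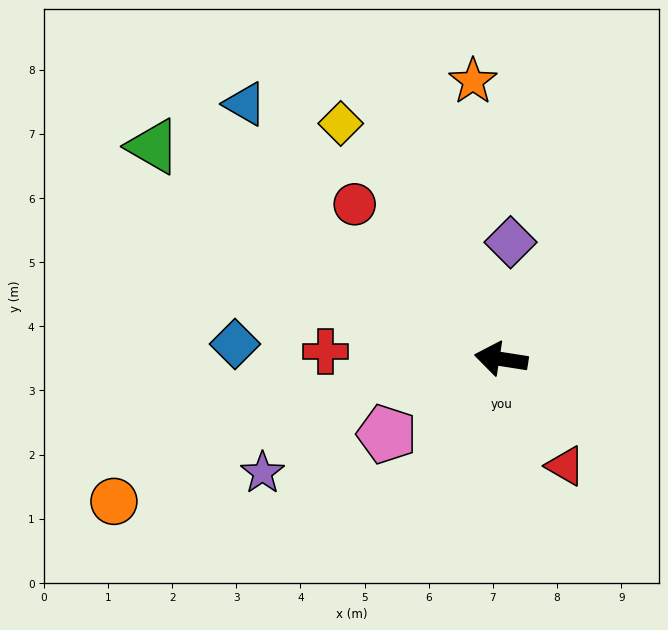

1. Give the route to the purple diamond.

turn right 86°, forward 1.8 m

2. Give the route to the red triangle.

turn left 130°, forward 1.9 m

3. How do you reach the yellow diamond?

turn right 47°, forward 4.4 m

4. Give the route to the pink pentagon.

turn left 42°, forward 2.1 m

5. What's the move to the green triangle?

turn right 23°, forward 6.4 m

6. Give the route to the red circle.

turn right 38°, forward 3.3 m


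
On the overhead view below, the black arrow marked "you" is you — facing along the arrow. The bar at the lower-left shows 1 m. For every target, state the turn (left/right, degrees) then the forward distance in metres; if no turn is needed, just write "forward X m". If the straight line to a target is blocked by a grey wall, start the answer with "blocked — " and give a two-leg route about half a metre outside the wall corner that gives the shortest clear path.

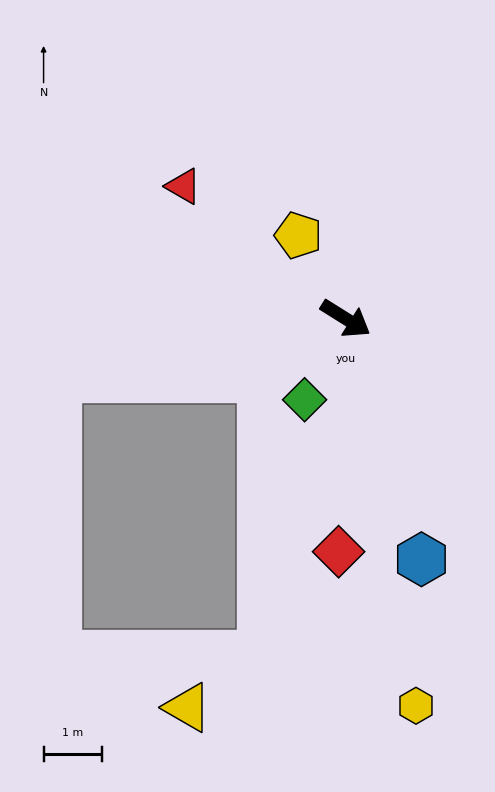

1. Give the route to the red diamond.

turn right 60°, forward 4.0 m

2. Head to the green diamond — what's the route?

turn right 85°, forward 1.6 m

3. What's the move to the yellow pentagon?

turn left 152°, forward 1.7 m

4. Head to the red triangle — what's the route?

turn left 173°, forward 3.6 m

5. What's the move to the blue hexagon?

turn right 40°, forward 4.4 m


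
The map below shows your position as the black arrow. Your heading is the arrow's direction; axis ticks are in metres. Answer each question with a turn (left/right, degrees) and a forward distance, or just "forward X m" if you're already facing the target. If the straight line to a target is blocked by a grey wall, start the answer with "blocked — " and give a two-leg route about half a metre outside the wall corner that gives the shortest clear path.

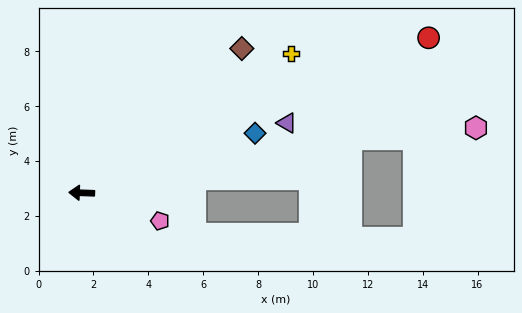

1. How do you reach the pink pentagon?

turn left 162°, forward 3.0 m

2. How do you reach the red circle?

turn right 154°, forward 13.8 m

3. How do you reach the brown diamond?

turn right 136°, forward 7.9 m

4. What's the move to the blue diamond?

turn right 159°, forward 6.7 m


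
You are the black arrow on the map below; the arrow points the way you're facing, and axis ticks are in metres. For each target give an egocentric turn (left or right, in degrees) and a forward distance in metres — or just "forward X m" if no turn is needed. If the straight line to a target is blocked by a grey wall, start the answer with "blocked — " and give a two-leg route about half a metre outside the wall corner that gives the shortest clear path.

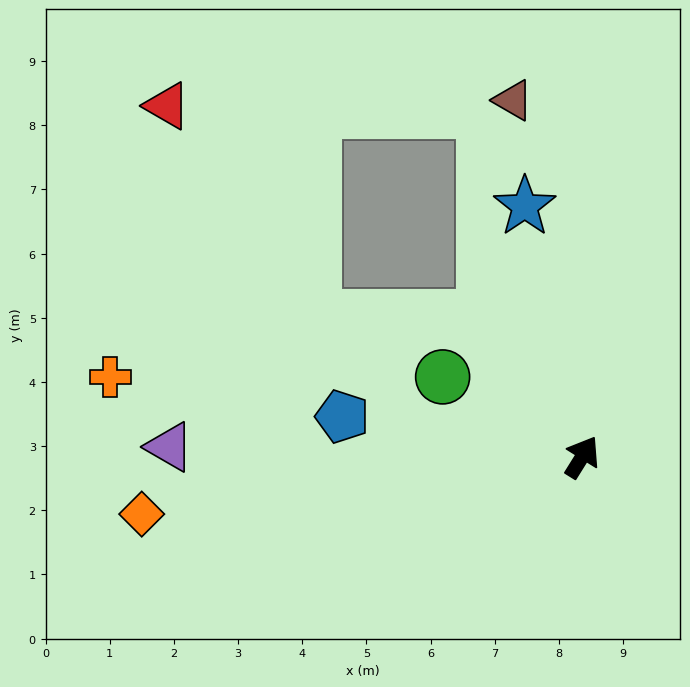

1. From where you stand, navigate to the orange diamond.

turn left 129°, forward 6.9 m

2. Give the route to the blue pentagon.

turn left 112°, forward 3.8 m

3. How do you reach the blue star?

turn left 45°, forward 4.0 m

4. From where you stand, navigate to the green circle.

turn left 92°, forward 2.5 m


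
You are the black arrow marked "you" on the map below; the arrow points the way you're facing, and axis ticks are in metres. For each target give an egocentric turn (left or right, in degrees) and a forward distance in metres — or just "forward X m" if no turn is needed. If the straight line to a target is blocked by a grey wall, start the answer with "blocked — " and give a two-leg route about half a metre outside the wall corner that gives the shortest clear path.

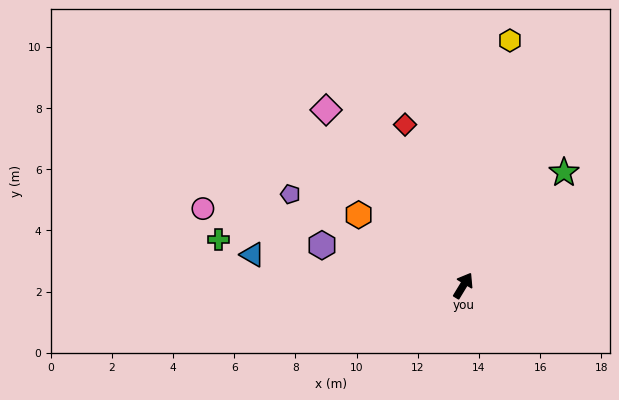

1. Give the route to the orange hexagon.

turn left 87°, forward 4.1 m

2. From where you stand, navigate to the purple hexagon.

turn left 105°, forward 4.8 m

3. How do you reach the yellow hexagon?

turn left 20°, forward 8.2 m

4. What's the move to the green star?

turn right 10°, forward 5.0 m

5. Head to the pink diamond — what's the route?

turn left 69°, forward 7.3 m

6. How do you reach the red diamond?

turn left 51°, forward 5.6 m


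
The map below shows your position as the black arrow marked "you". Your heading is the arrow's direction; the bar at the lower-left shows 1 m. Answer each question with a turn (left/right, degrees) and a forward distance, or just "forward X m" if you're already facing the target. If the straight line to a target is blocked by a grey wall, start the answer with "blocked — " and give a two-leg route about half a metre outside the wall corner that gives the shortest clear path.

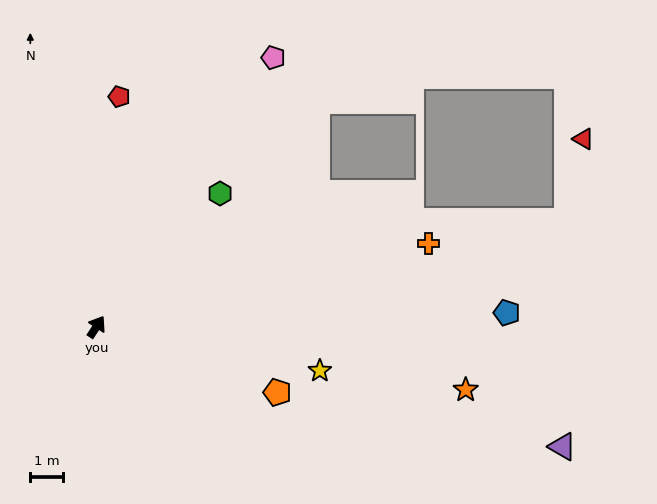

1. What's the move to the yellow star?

turn right 68°, forward 6.9 m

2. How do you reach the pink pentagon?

forward 9.8 m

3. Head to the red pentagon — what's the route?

turn left 27°, forward 7.1 m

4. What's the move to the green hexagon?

turn right 10°, forward 5.5 m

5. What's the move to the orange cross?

turn right 43°, forward 10.4 m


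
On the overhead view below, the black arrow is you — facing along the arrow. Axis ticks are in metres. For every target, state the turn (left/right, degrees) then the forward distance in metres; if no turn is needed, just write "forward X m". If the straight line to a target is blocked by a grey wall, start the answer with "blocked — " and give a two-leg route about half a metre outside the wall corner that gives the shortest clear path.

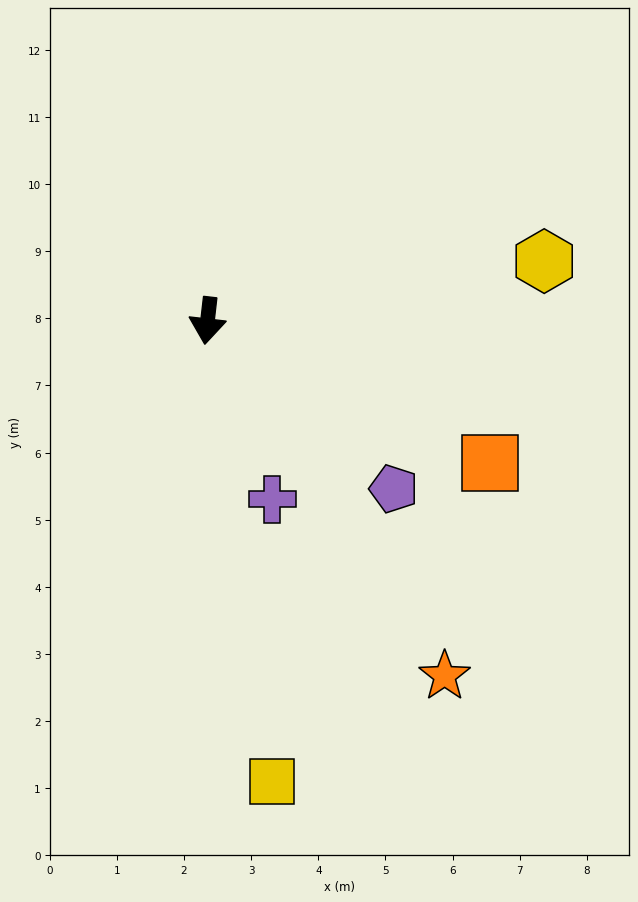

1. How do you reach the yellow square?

turn left 14°, forward 6.9 m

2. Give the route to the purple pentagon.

turn left 54°, forward 3.7 m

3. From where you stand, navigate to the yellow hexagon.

turn left 107°, forward 5.1 m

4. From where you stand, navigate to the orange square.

turn left 70°, forward 4.7 m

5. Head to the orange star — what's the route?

turn left 40°, forward 6.4 m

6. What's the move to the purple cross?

turn left 26°, forward 2.8 m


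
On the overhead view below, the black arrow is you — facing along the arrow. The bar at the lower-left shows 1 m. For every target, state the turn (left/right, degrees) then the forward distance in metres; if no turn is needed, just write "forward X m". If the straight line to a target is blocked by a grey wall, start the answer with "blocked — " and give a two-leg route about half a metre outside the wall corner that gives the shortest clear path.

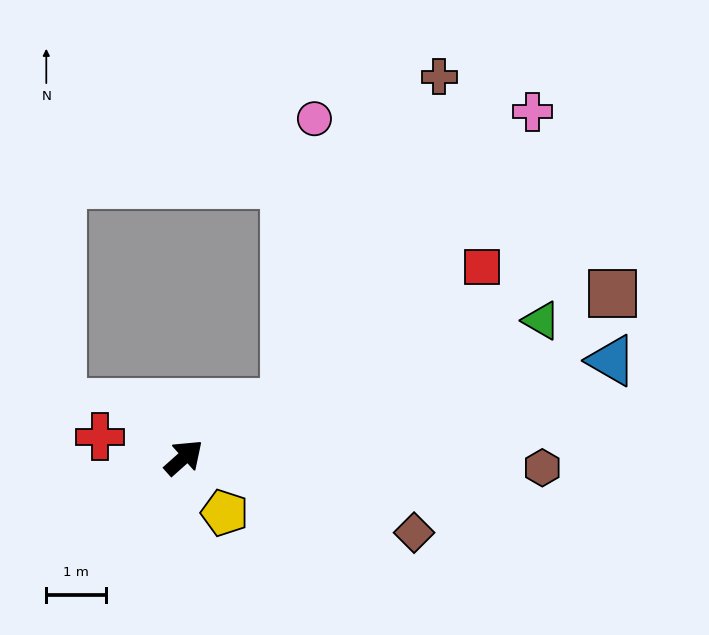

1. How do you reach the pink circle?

blocked — turn right 14°, forward 1.9 m, then turn left 57°, forward 4.8 m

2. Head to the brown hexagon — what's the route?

turn right 43°, forward 6.0 m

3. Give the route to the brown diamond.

turn right 60°, forward 4.1 m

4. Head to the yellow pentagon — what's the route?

turn right 95°, forward 1.2 m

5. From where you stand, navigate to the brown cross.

blocked — turn right 14°, forward 1.9 m, then turn left 37°, forward 6.1 m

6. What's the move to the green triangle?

turn right 21°, forward 6.5 m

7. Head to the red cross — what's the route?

turn left 125°, forward 1.5 m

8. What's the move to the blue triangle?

turn right 29°, forward 7.4 m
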